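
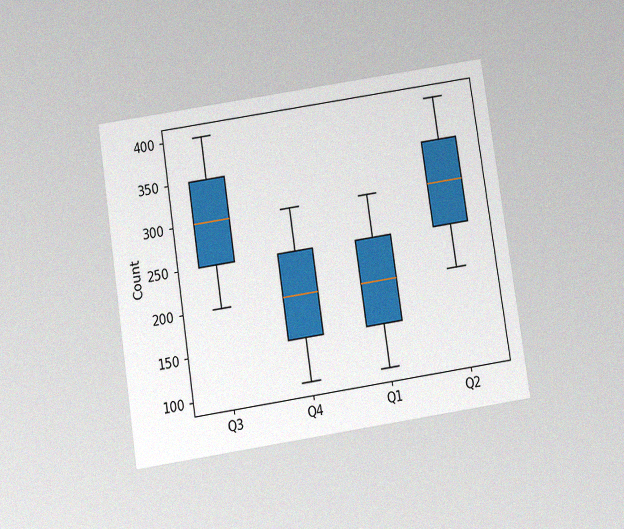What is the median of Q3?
300

The chart is tilted about 9° counter-clockwise and viewed slightly from below, with some photo noise. The median line in the Q3 box sits at 300.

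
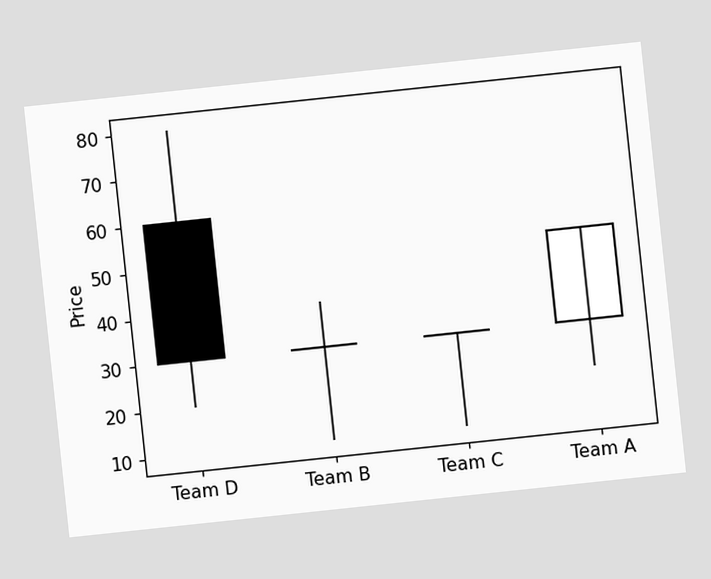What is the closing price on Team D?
30

The chart is tilted about 6° counter-clockwise. The Team D candle closes at 30.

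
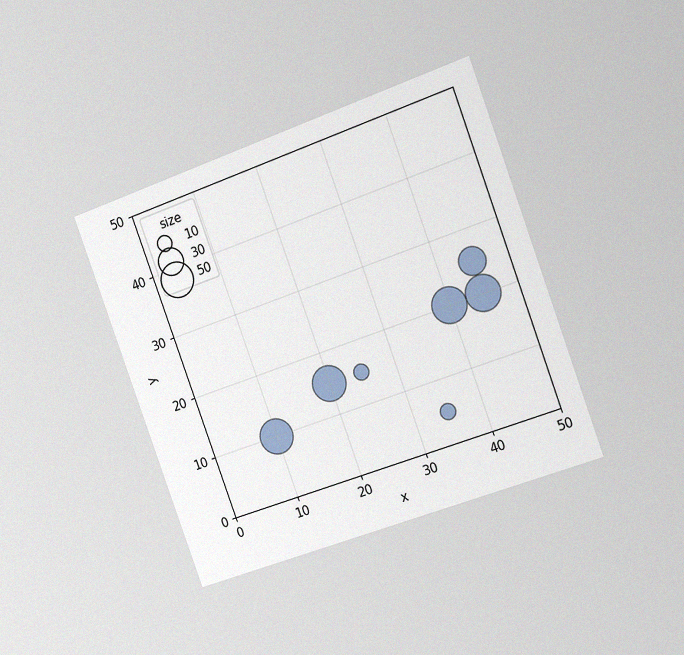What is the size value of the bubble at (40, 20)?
50

The chart is tilted about 20° counter-clockwise and viewed slightly from the right, with some photo noise. Matching the bubble at (40, 20) against the size legend gives 50.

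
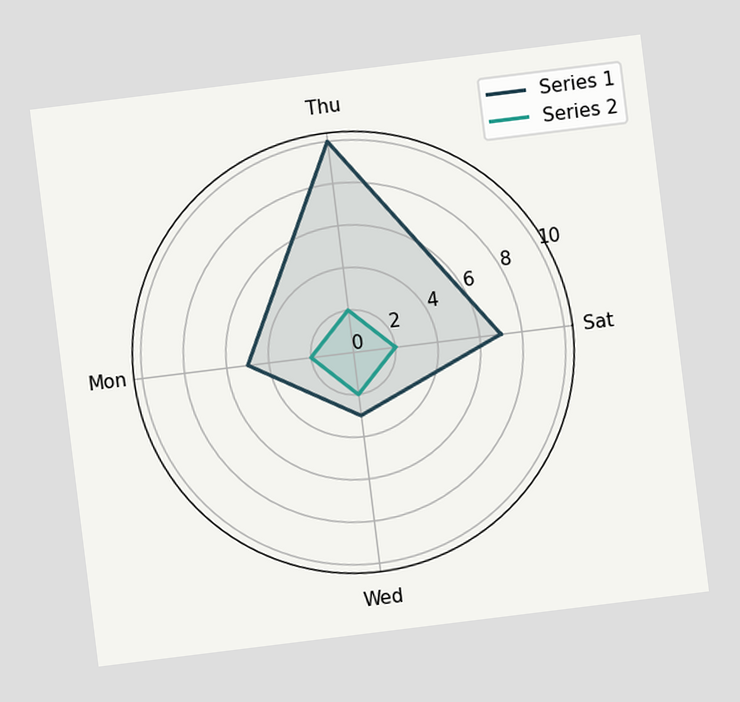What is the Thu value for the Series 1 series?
10

The chart is tilted about 7° counter-clockwise. On the Thu axis, Series 1 reaches 10.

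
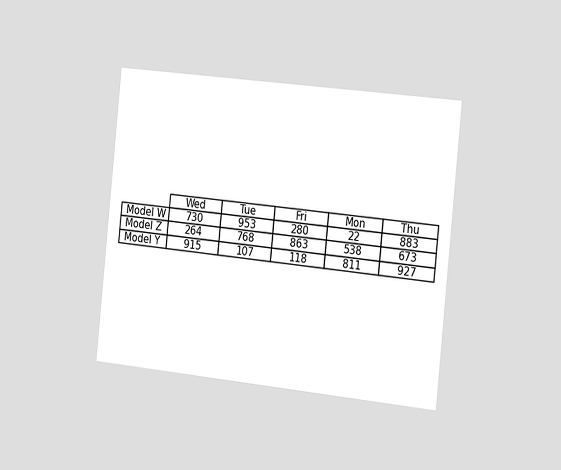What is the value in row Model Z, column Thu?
673

The chart is tilted about 6° clockwise and viewed slightly from the right. The (Model Z, Thu) cell reads 673.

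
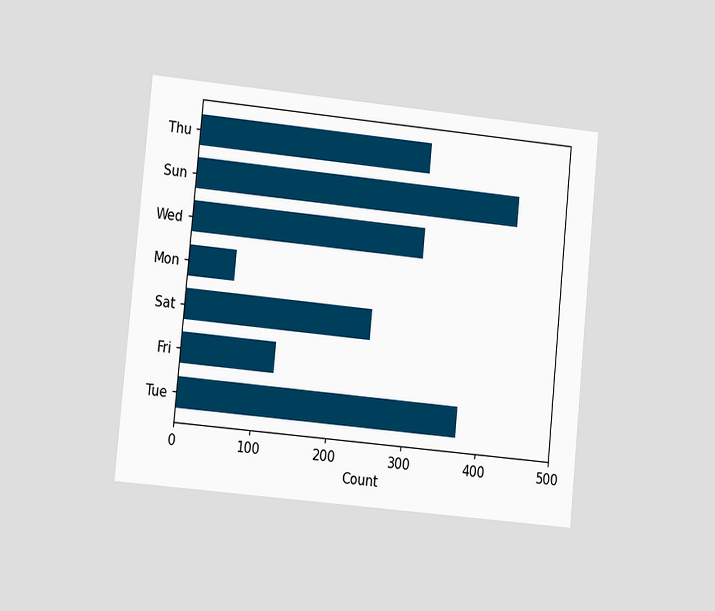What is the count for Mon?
62

The chart is tilted about 6° clockwise and viewed at a slight angle. Reading along the chart's x-axis, the Mon bar reaches 62.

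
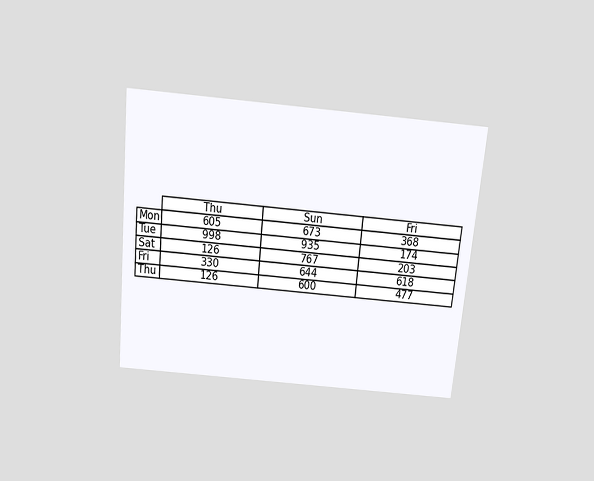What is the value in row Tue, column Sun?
935

The chart is tilted about 5° clockwise and viewed slightly from above. The (Tue, Sun) cell reads 935.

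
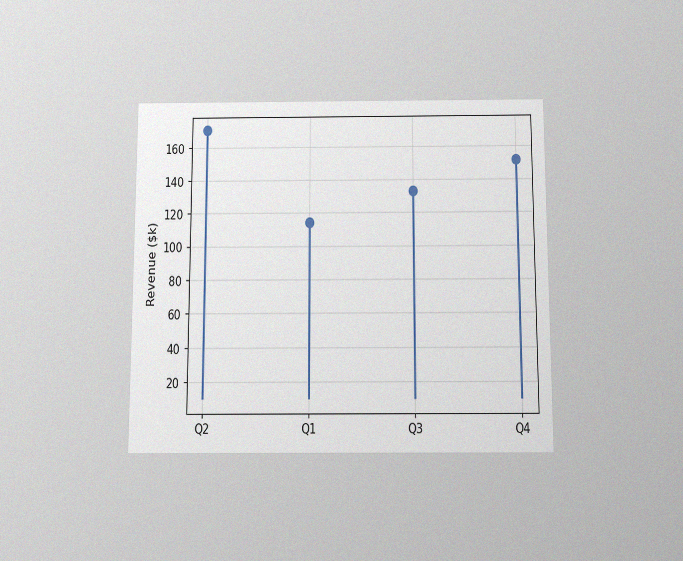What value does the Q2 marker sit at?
The chart is viewed slightly from below, with some photo noise. The Q2 marker sits at $171k.

$171k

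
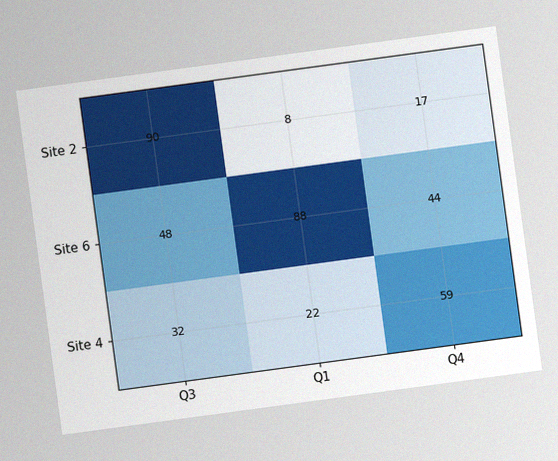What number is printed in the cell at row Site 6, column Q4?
44

The chart is tilted about 8° counter-clockwise, with some photo noise. The (Site 6, Q4) cell reads 44.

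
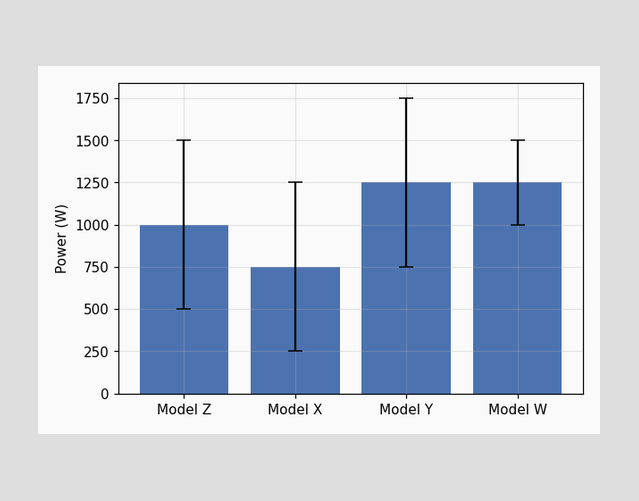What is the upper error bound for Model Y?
The Model Y bar's upper whisker reaches 1750W.

1750W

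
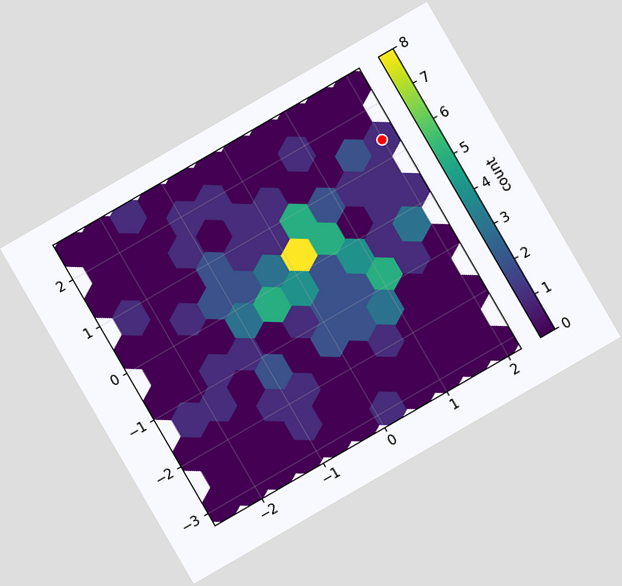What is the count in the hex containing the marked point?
The chart is tilted about 30° counter-clockwise. The marked hex reads 1 on the colorbar.

1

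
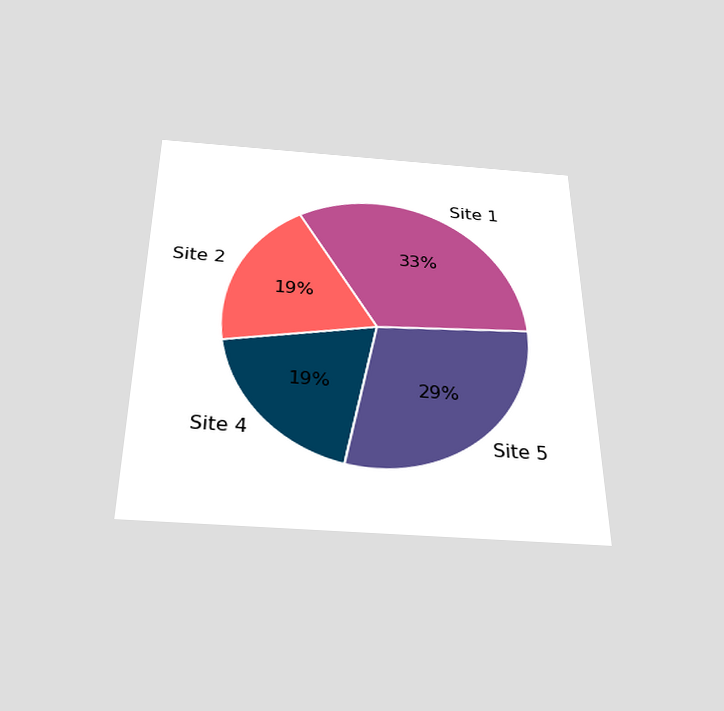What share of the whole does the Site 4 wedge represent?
The chart is viewed slightly from below. The Site 4 slice takes up 19% of the pie.

19%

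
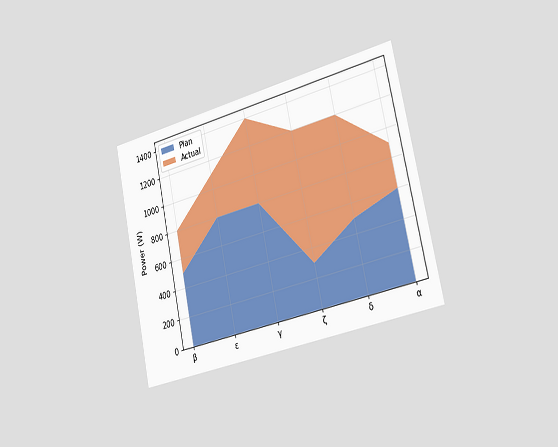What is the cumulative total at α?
The chart is tilted about 12° counter-clockwise and viewed slightly from the right. The stacked total at α reaches 900W.

900W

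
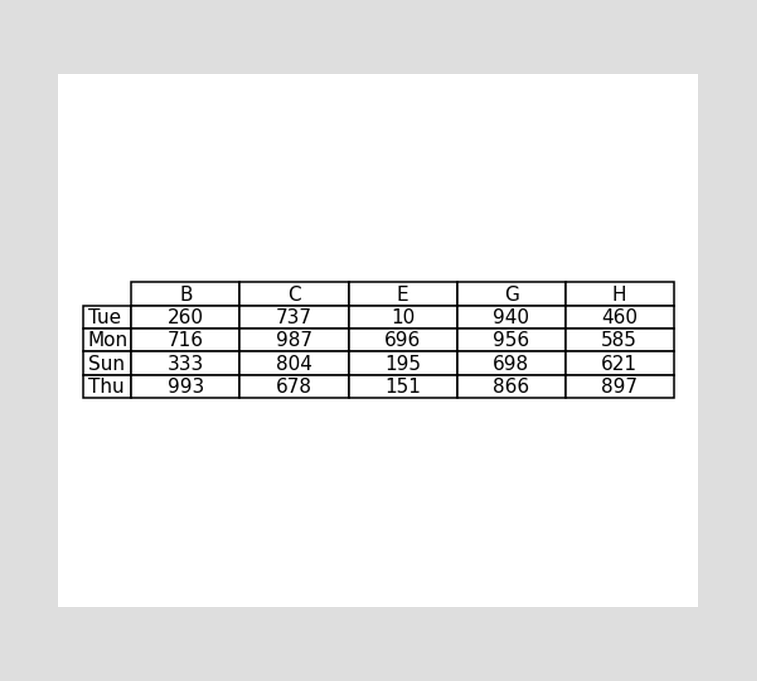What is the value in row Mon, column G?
956

The (Mon, G) cell reads 956.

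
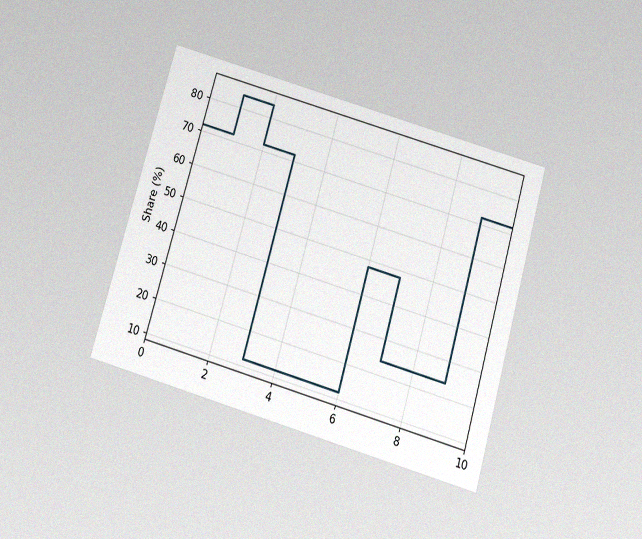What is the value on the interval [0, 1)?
72%

The chart is tilted about 16° clockwise and viewed slightly from below, with some photo noise. On [0, 1) the step sits at 72%.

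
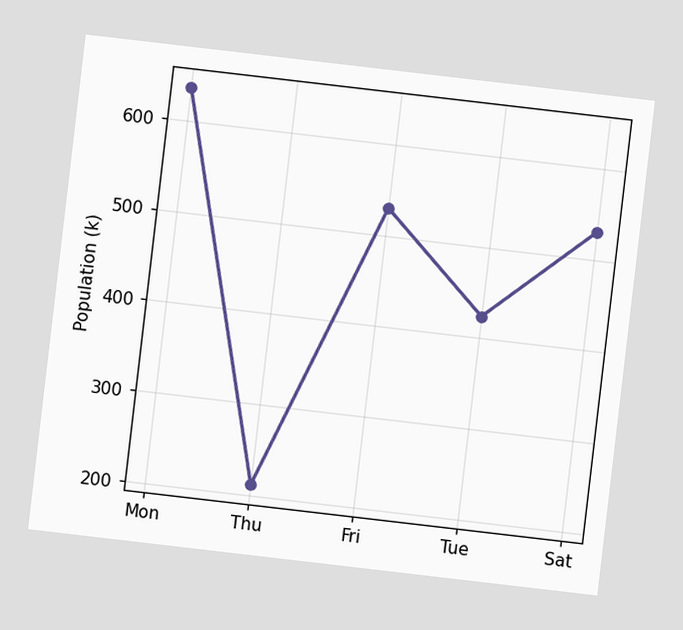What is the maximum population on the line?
The chart is tilted about 7° clockwise. The highest point is at Mon, and reading across to the y-axis gives 636k.

636k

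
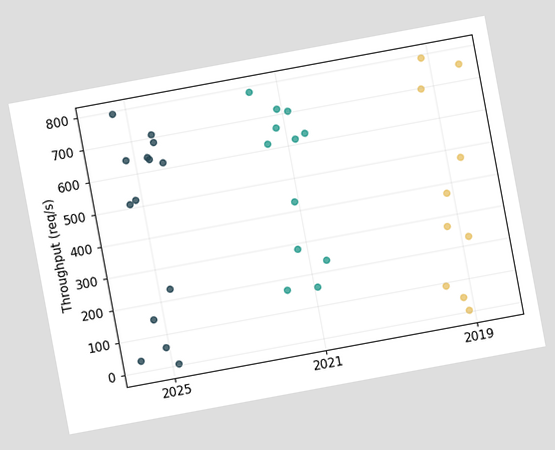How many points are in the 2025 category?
The chart is tilted about 10° counter-clockwise. Counting the markers in the 2025 column gives 14.

14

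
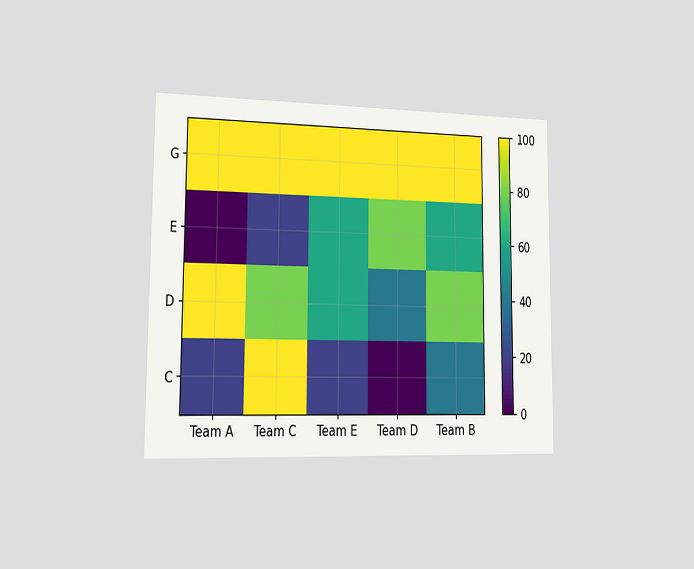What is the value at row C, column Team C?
The chart is viewed slightly from the left. Matching cell (C, Team C) against the colorbar gives 100.

100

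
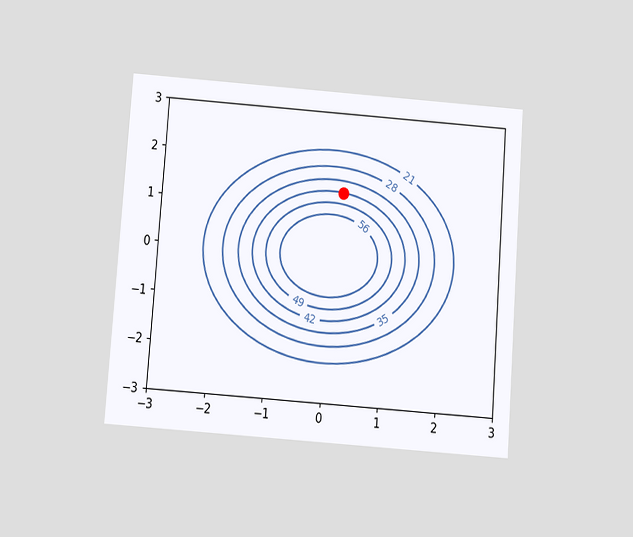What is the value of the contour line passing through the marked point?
The chart is tilted about 4° clockwise and viewed slightly from below. The marked point sits on the contour labelled 42.

42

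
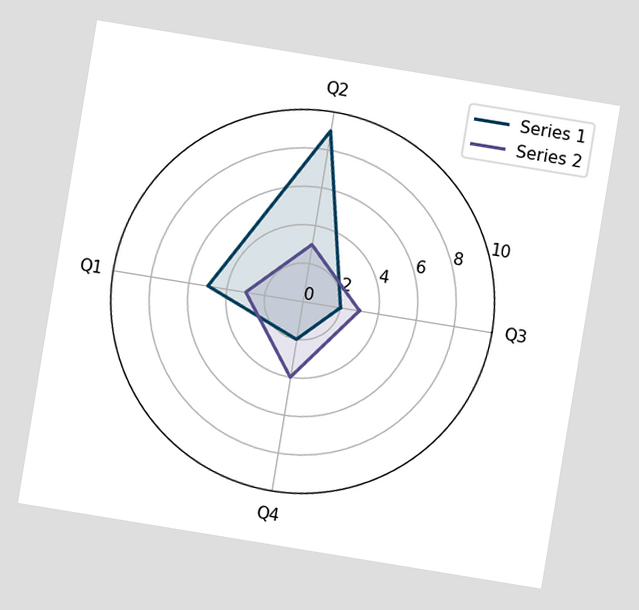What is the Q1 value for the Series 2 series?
3

The chart is tilted about 9° clockwise. On the Q1 axis, Series 2 reaches 3.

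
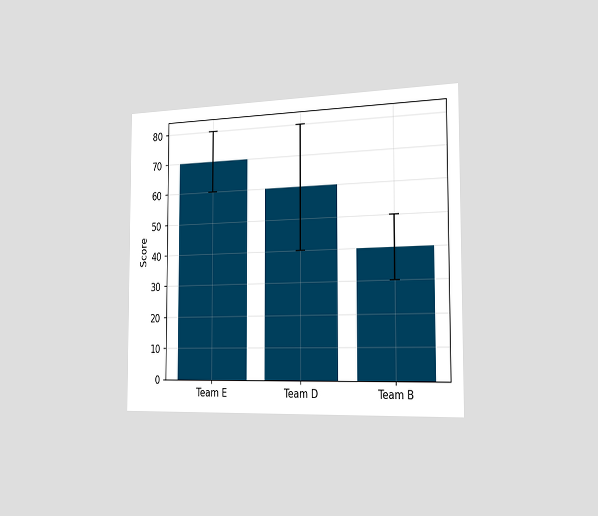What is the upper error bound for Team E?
80

The chart is viewed slightly from the right. The Team E bar's upper whisker reaches 80.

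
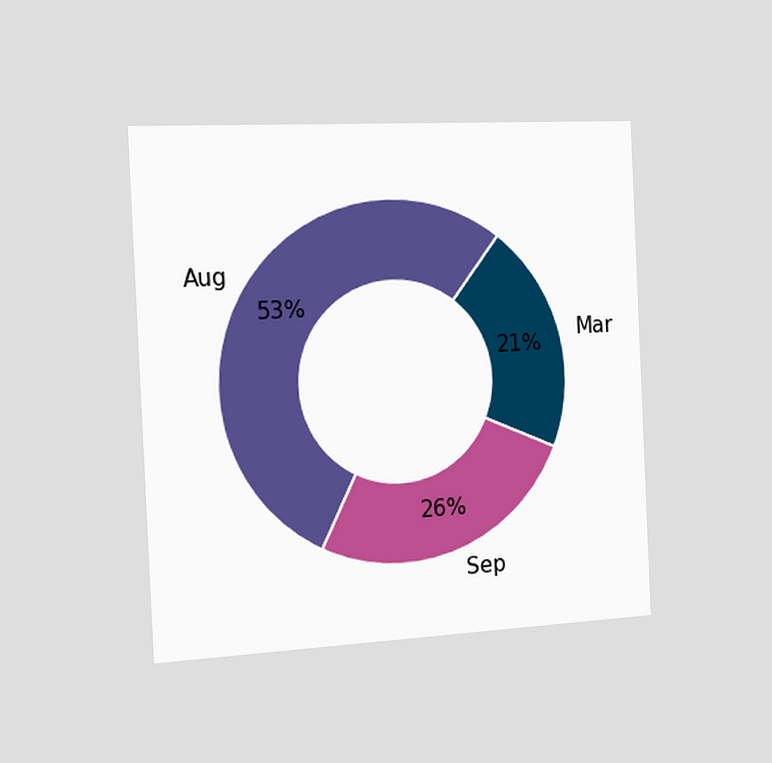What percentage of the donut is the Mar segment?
21%

The chart is tilted about 3° counter-clockwise and viewed slightly from the left. The Mar segment takes up 21% of the ring.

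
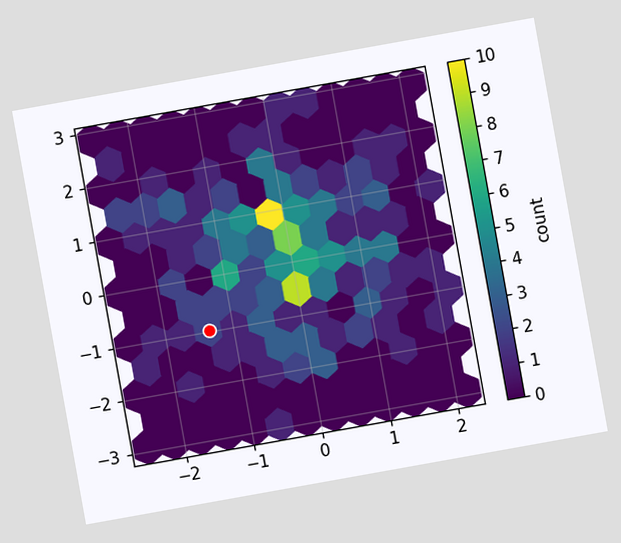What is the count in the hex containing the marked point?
2

The chart is tilted about 10° counter-clockwise. The marked hex reads 2 on the colorbar.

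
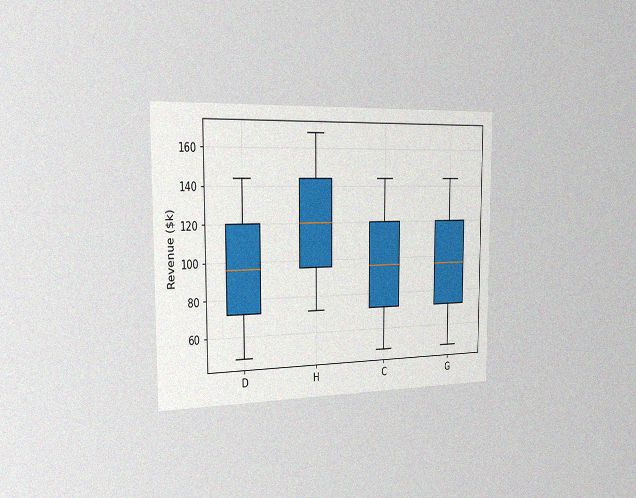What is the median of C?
$96k

The chart is viewed slightly from the left, with some photo noise. The median line in the C box sits at $96k.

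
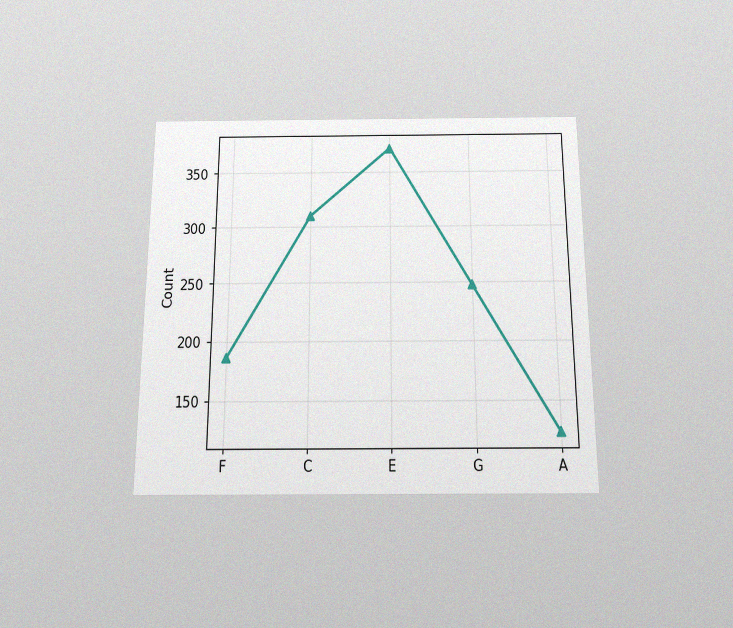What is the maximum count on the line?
The chart is viewed slightly from below, with some photo noise. The highest point is at E, and reading across to the y-axis gives 372.

372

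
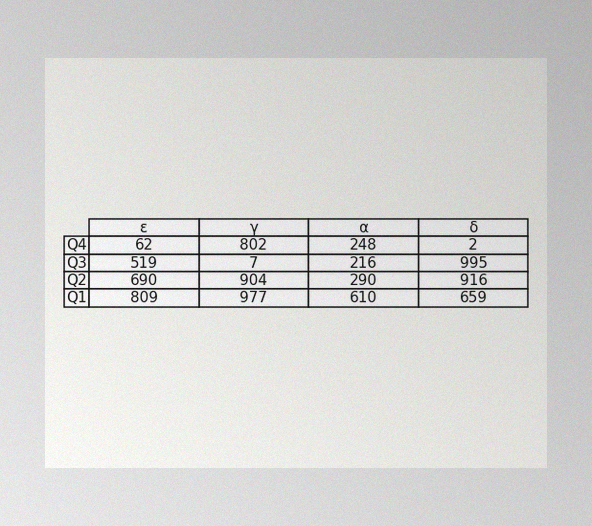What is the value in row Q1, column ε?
809

The image has some photo noise and uneven lighting. The (Q1, ε) cell reads 809.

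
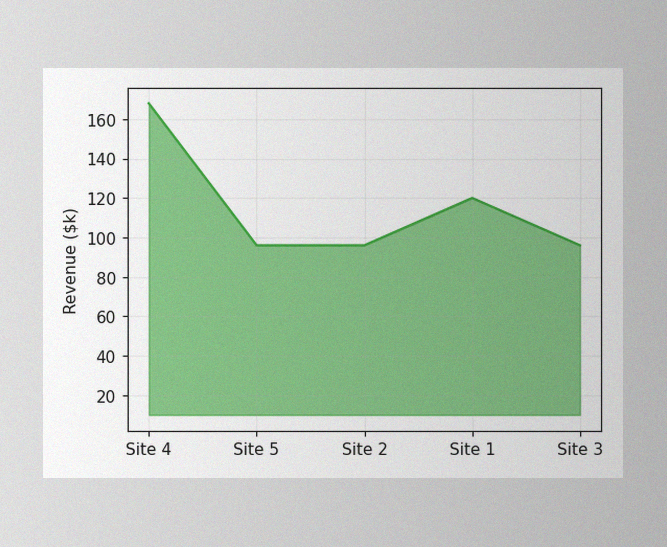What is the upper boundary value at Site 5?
$96k

The image has some photo noise and uneven lighting. At Site 5 the upper boundary is at $96k.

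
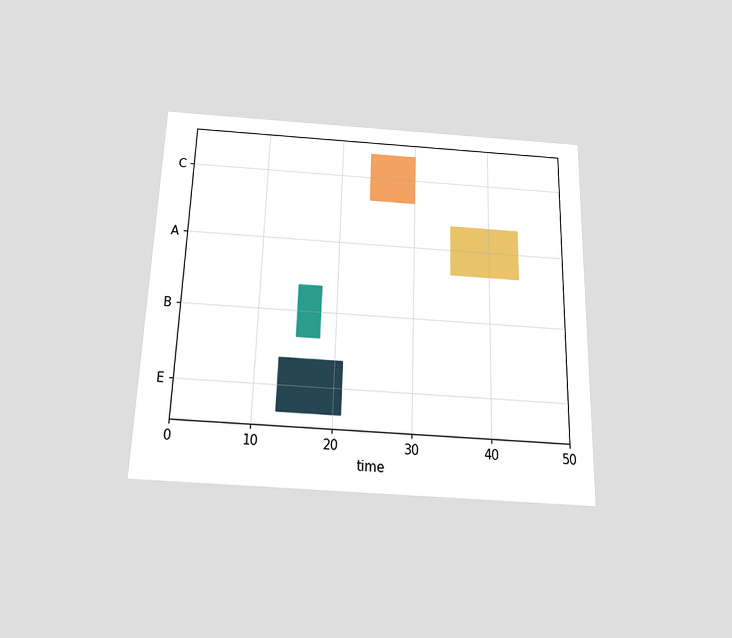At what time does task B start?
15

The chart is viewed slightly from below. The B bar begins at t=15.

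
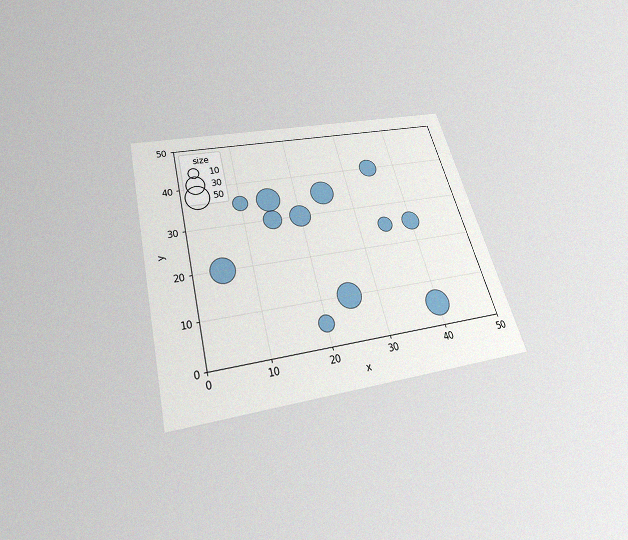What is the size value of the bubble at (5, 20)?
The chart is tilted about 15° counter-clockwise and viewed slightly from below, with some photo noise. Matching the bubble at (5, 20) against the size legend gives 50.

50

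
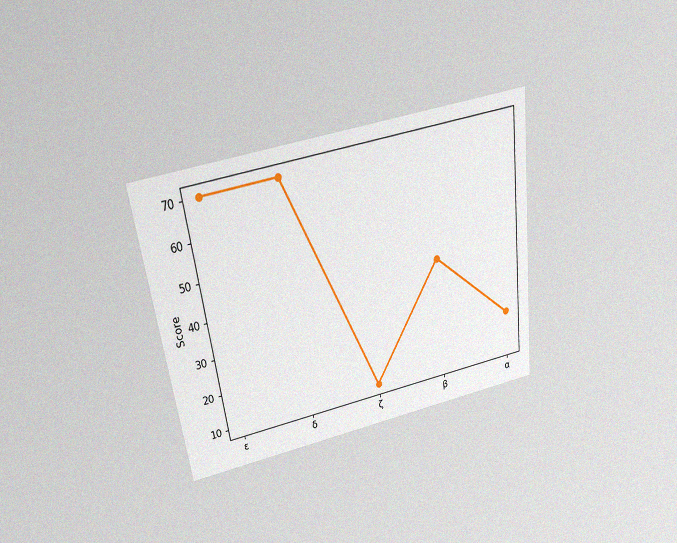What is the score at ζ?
The chart is tilted about 8° counter-clockwise and viewed slightly from above, with some photo noise. At ζ, the line is at 10.

10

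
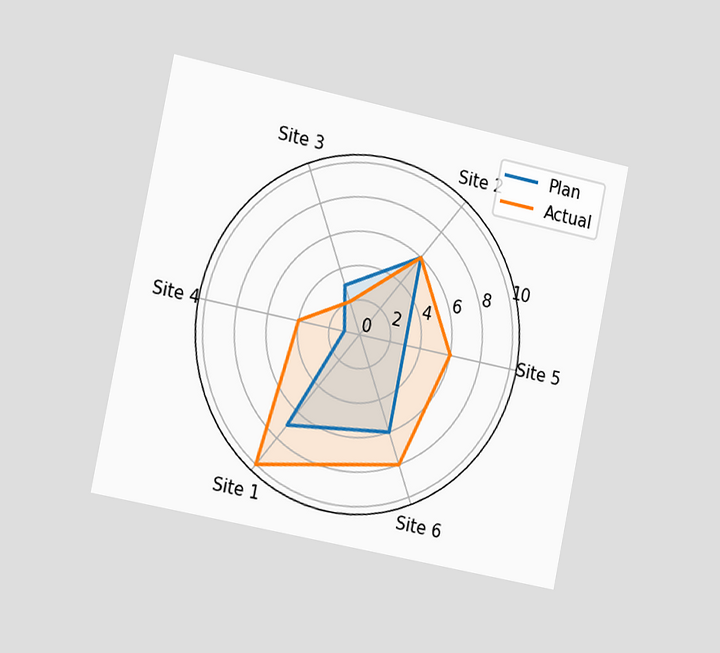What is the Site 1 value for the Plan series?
7

The chart is tilted about 12° clockwise and viewed slightly from the left. On the Site 1 axis, Plan reaches 7.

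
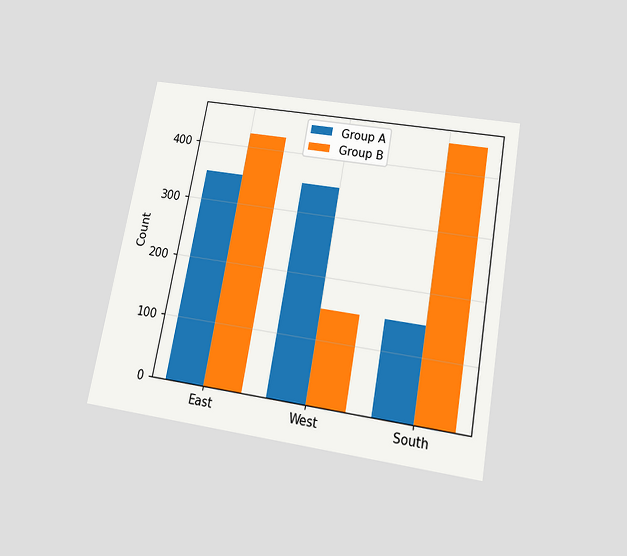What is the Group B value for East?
The chart is tilted about 10° clockwise and viewed slightly from below. The Group B bar at East reaches 425 on the y-axis.

425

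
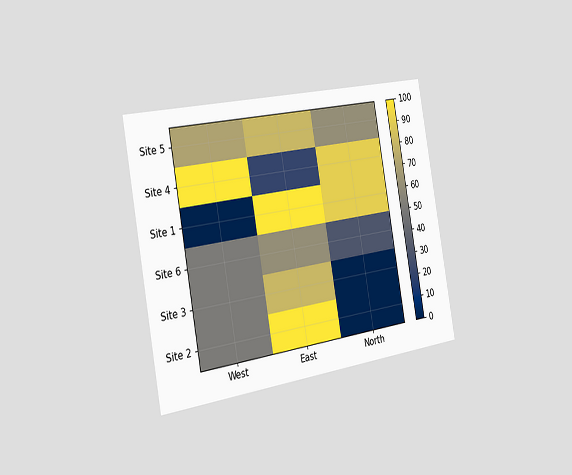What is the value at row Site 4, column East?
The chart is tilted about 10° counter-clockwise and viewed slightly from the left. Matching cell (Site 4, East) against the colorbar gives 20.

20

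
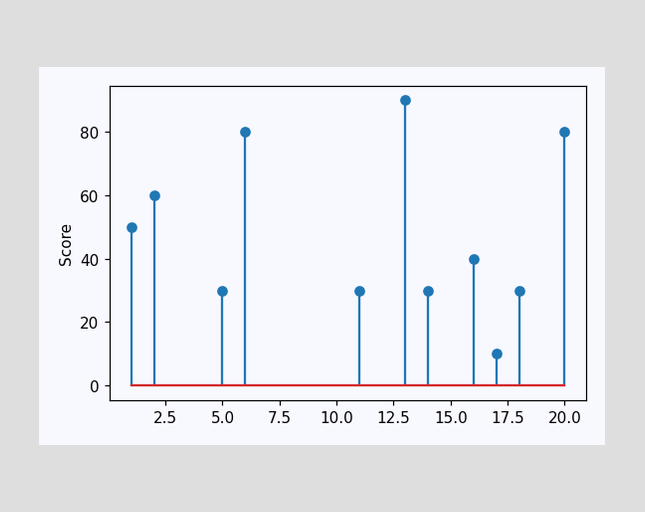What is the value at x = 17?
10

The stem at x=17 reaches 10.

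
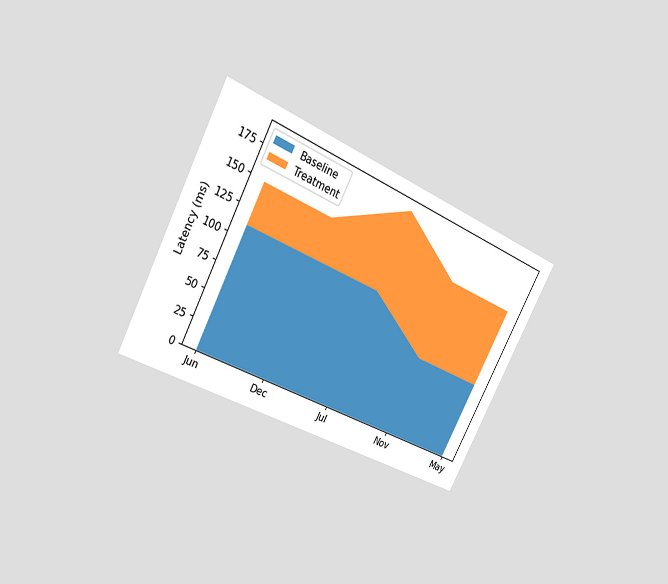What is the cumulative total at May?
148ms

The chart is tilted about 27° clockwise and viewed at a slight angle. The stacked total at May reaches 148ms.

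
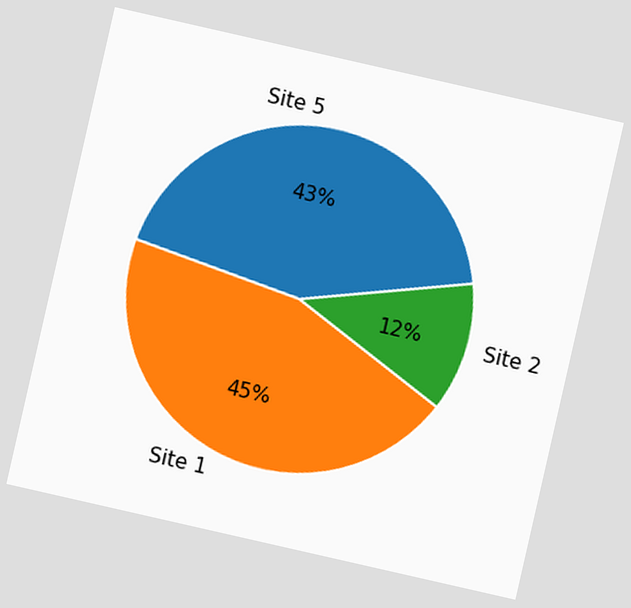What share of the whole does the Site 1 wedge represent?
The chart is tilted about 13° clockwise. The Site 1 slice takes up 45% of the pie.

45%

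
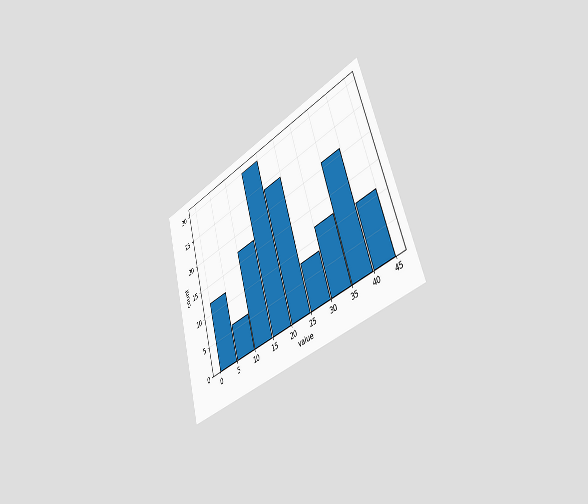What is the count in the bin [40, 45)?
11

The chart is tilted about 16° counter-clockwise and viewed slightly from the right. The [40, 45) bin has height 11.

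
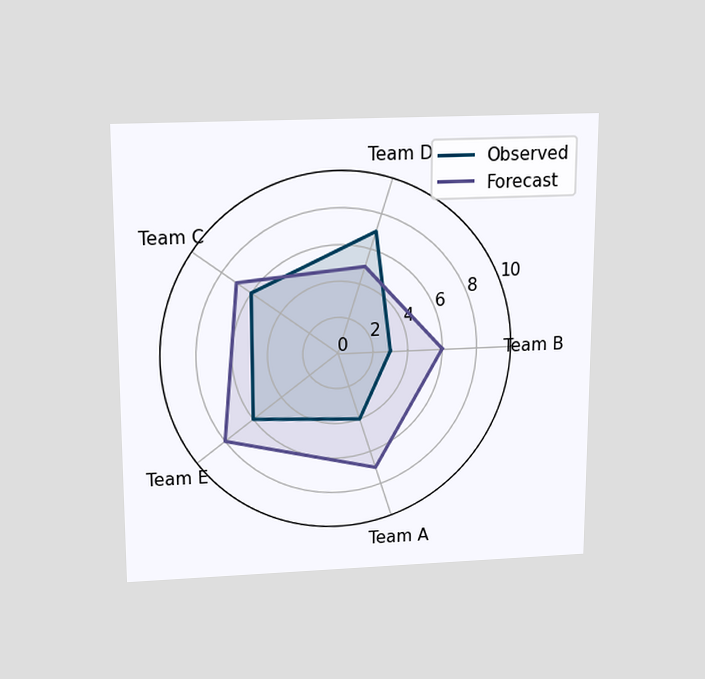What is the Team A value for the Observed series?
4

The chart is viewed slightly from above. On the Team A axis, Observed reaches 4.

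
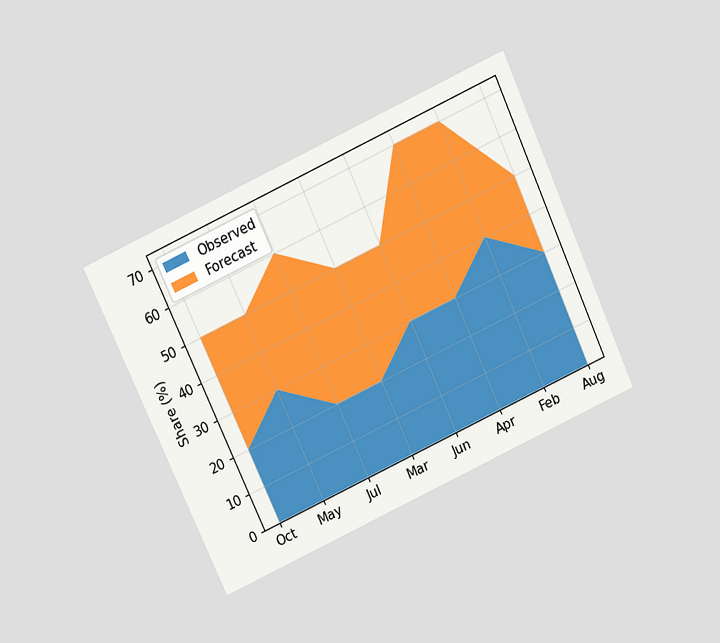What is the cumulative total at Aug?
50%

The chart is tilted about 25° counter-clockwise and viewed at a slight angle. The stacked total at Aug reaches 50%.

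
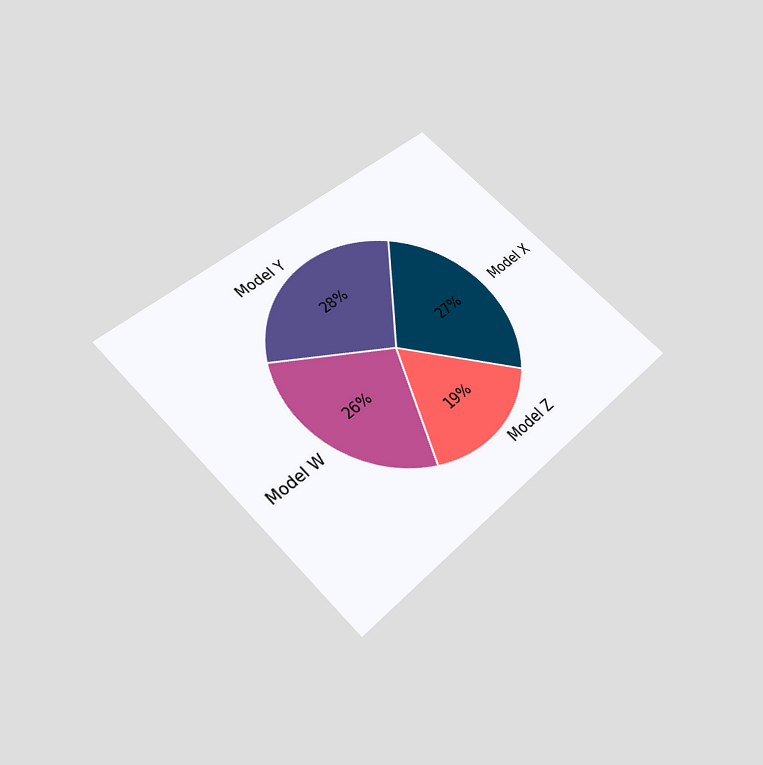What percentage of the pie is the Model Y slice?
The chart is tilted about 45° counter-clockwise and viewed slightly from below. The Model Y slice takes up 28% of the pie.

28%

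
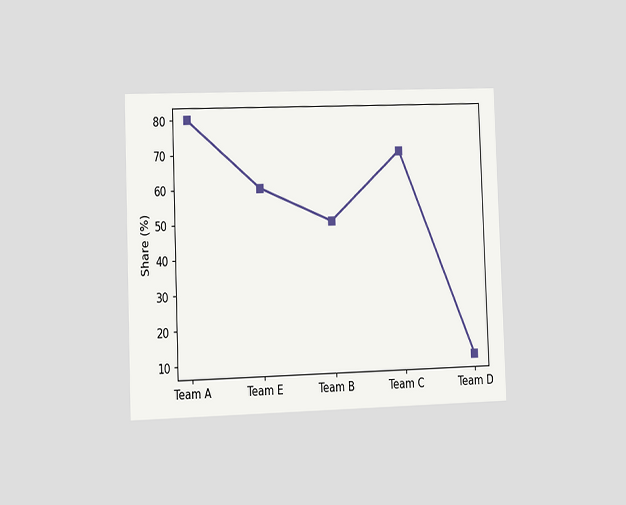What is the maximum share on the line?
80%

The chart is tilted about 2° counter-clockwise and viewed slightly from the left. The highest point is at Team A, and reading across to the y-axis gives 80%.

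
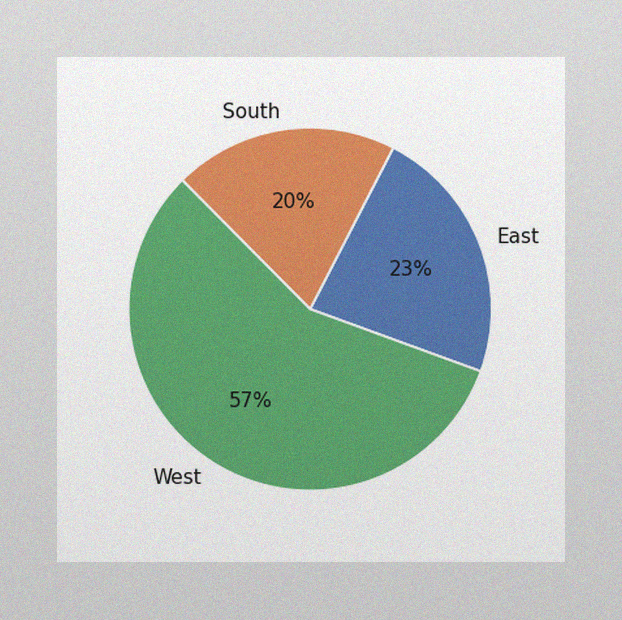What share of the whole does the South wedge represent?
The image has some photo noise and uneven lighting. The South slice takes up 20% of the pie.

20%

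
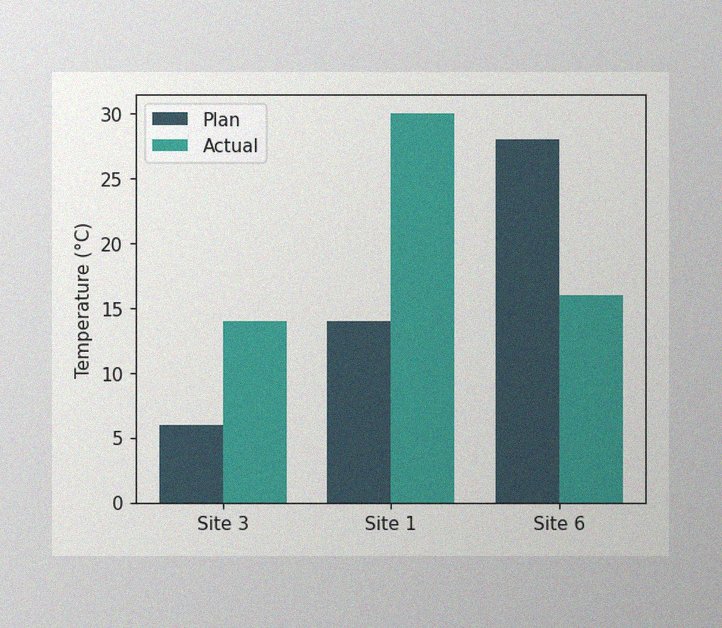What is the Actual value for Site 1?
The image has some photo noise and uneven lighting. The Actual bar at Site 1 reaches 30°C on the y-axis.

30°C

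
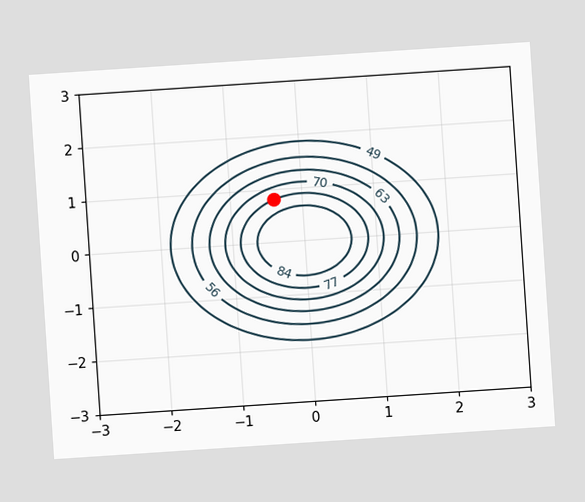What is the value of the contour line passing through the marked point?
The chart is tilted about 4° counter-clockwise. The marked point sits on the contour labelled 77.

77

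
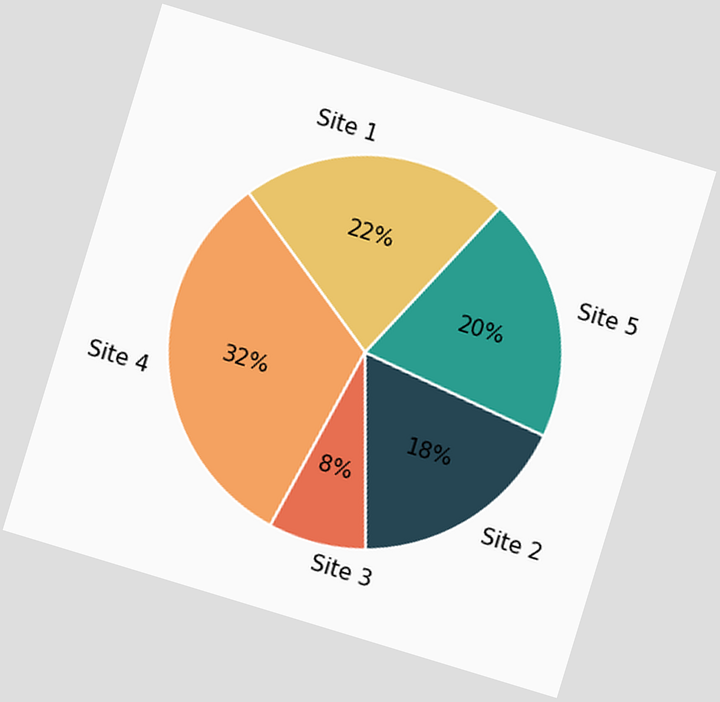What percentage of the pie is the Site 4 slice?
32%

The chart is tilted about 17° clockwise. The Site 4 slice takes up 32% of the pie.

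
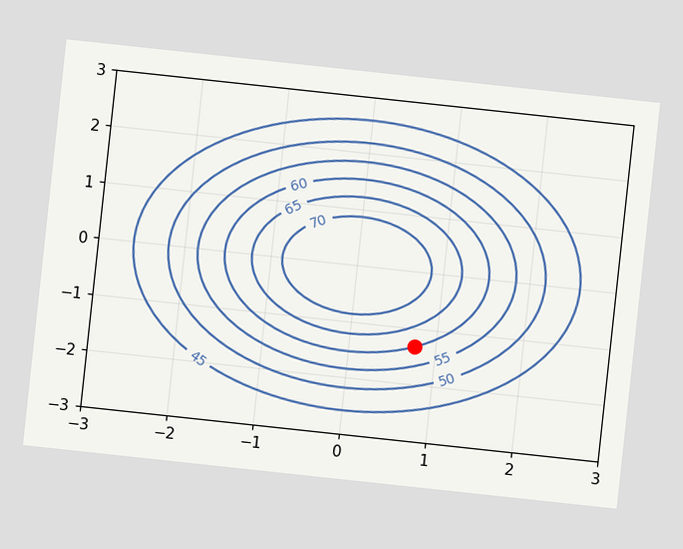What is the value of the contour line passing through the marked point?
The chart is tilted about 6° clockwise. The marked point sits on the contour labelled 60.

60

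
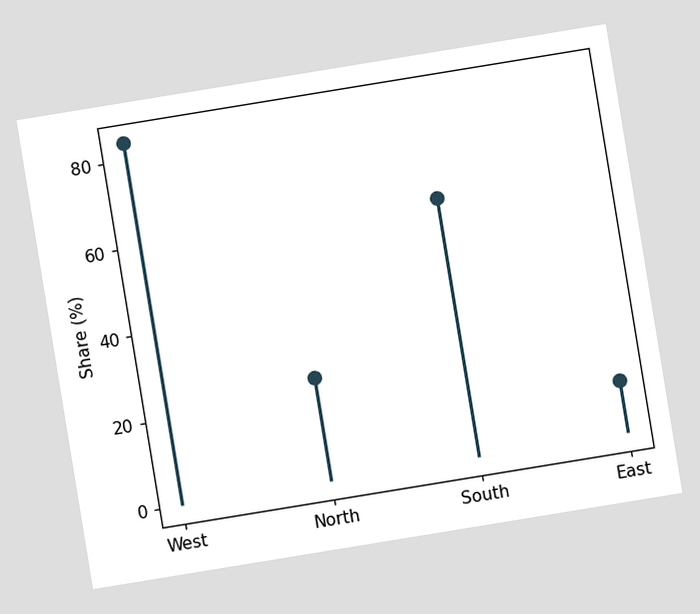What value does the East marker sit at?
The chart is tilted about 9° counter-clockwise. The East marker sits at 12%.

12%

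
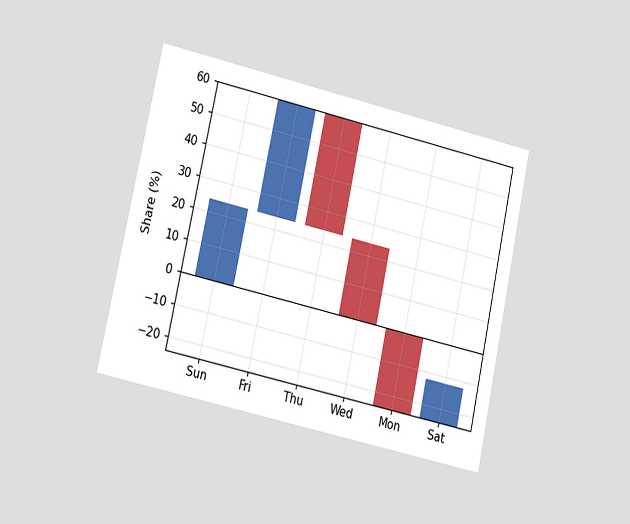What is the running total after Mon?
The chart is tilted about 12° clockwise and viewed at a slight angle. After Mon the running total reaches -24%.

-24%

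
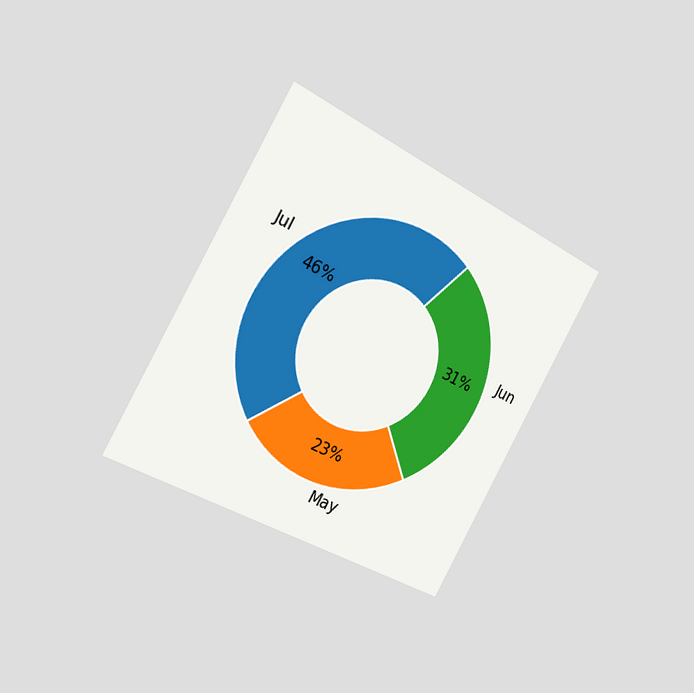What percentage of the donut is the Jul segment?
46%

The chart is tilted about 29° clockwise and viewed slightly from the left. The Jul segment takes up 46% of the ring.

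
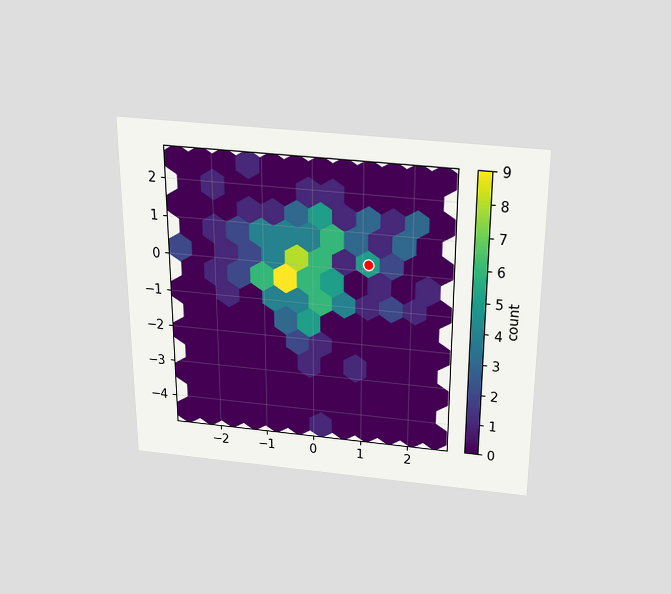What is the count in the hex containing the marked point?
5

The chart is viewed slightly from above. The marked hex reads 5 on the colorbar.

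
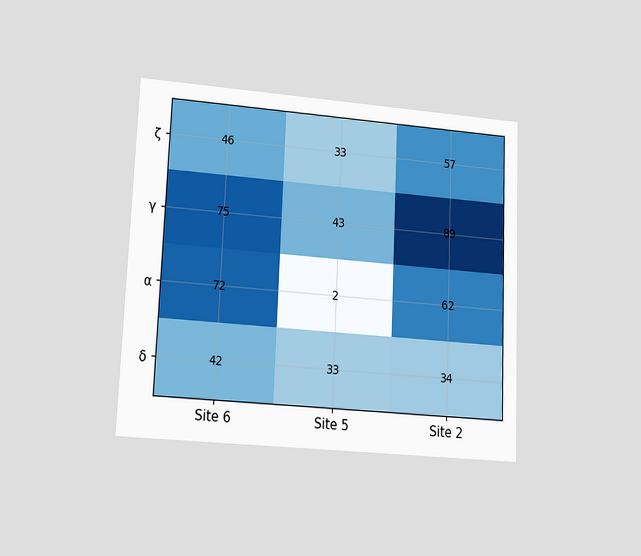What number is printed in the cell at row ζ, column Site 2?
The chart is tilted about 2° clockwise and viewed at a slight angle. The (ζ, Site 2) cell reads 57.

57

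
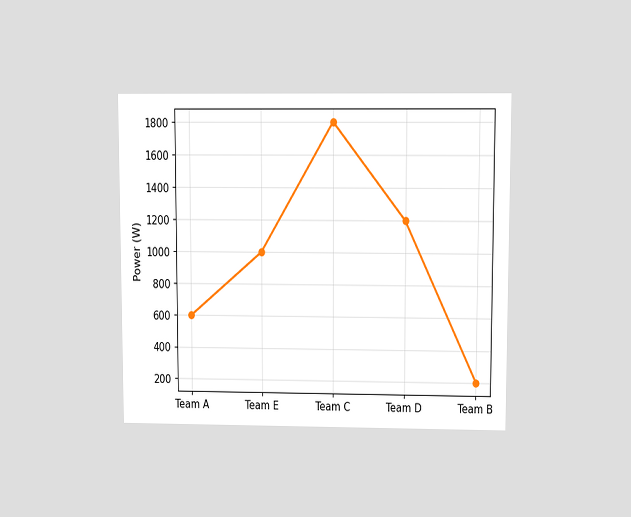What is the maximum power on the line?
1800W

The chart is viewed at a slight angle. The highest point is at Team C, and reading across to the y-axis gives 1800W.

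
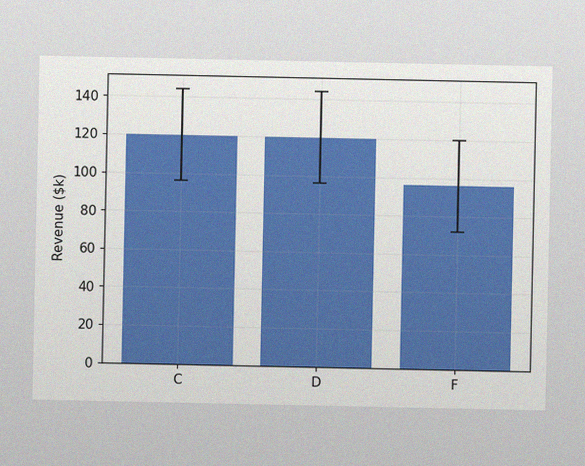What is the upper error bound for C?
$144k

The image has some photo noise and uneven lighting. The C bar's upper whisker reaches $144k.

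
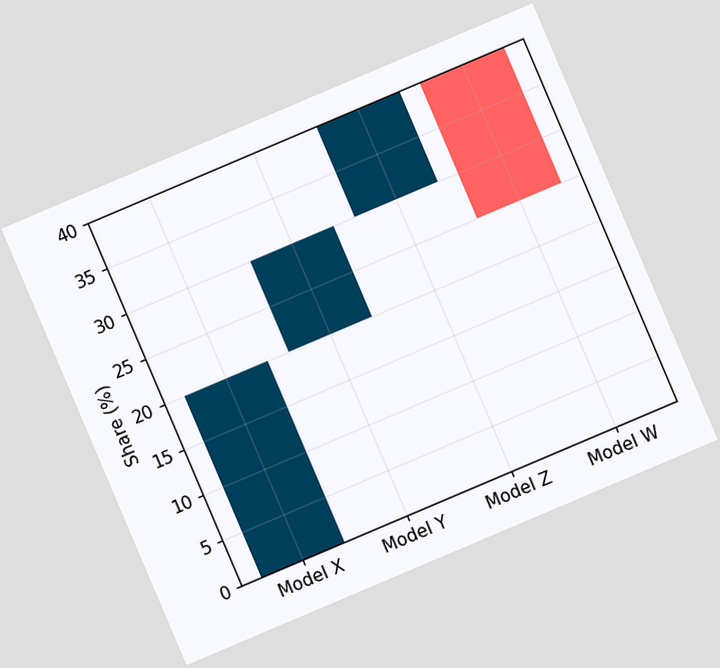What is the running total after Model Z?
40%

The chart is tilted about 23° counter-clockwise. After Model Z the running total reaches 40%.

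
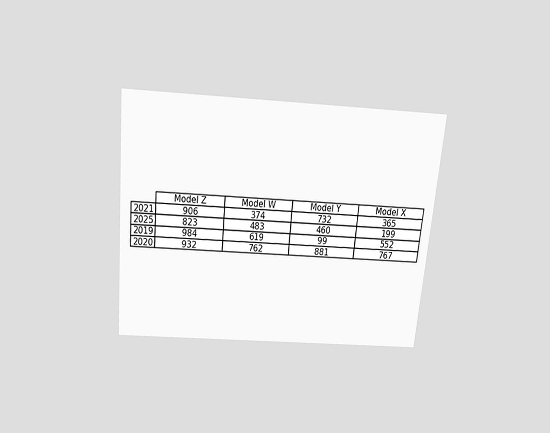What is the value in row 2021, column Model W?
374

The chart is tilted about 5° clockwise and viewed slightly from above. The (2021, Model W) cell reads 374.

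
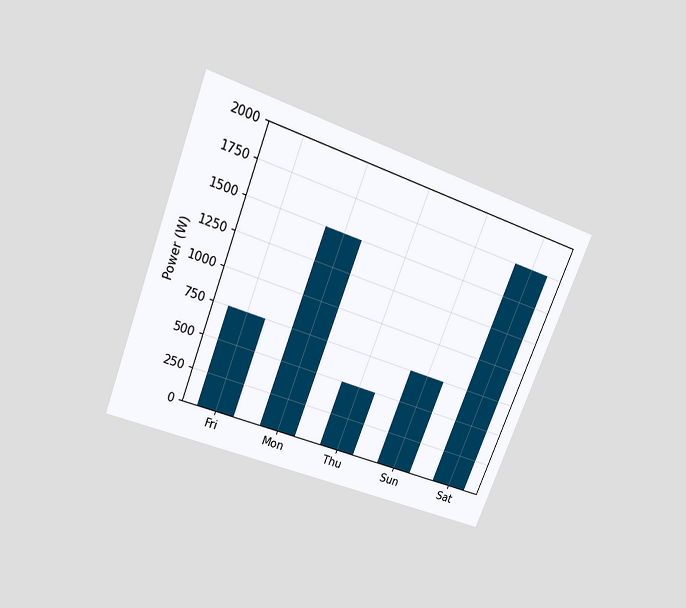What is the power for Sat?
The chart is tilted about 21° clockwise and viewed slightly from above. Reading along the chart's y-axis, the Sat bar reaches 1750W.

1750W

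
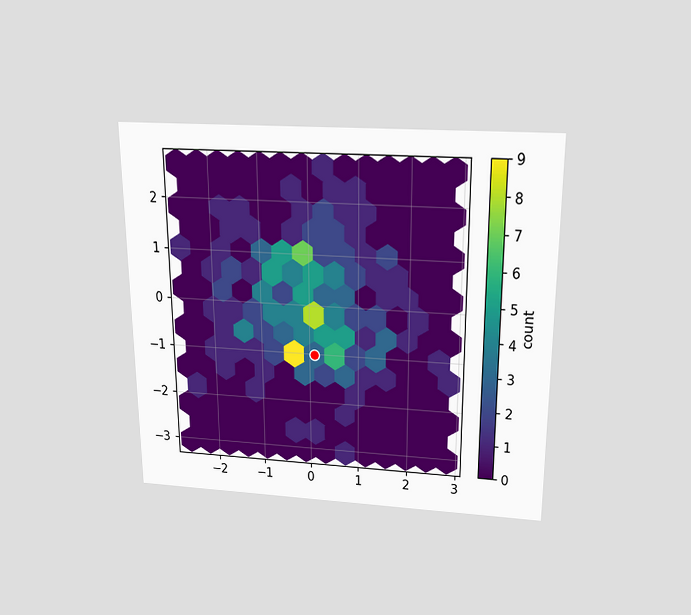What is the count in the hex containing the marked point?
The chart is viewed slightly from above. The marked hex reads 3 on the colorbar.

3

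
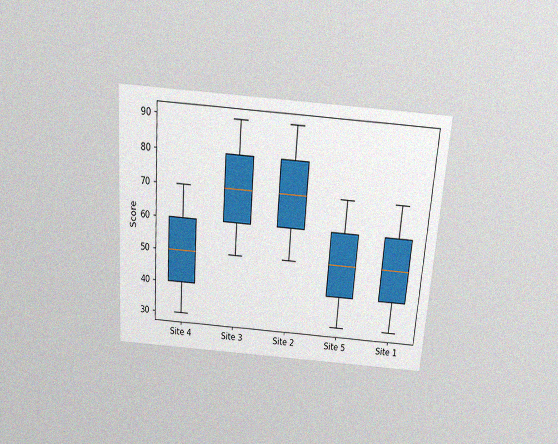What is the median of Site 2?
70

The chart is tilted about 4° clockwise and viewed slightly from above, with some photo noise. The median line in the Site 2 box sits at 70.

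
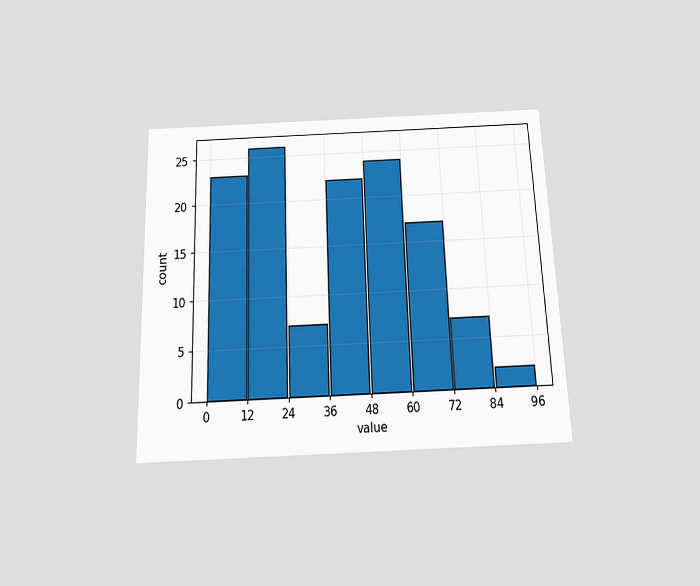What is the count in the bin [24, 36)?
7

The chart is tilted about 2° counter-clockwise and viewed slightly from below. The [24, 36) bin has height 7.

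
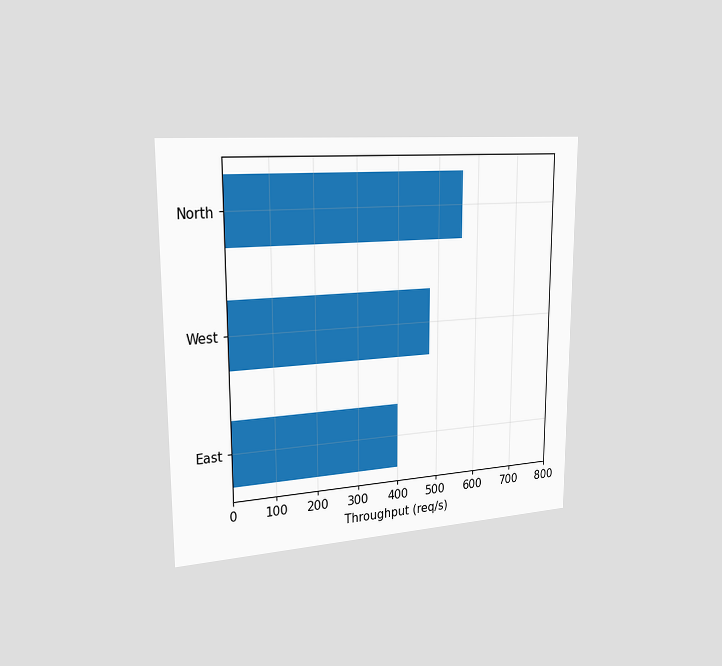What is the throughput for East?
400req/s

The chart is viewed slightly from the left. Reading along the chart's x-axis, the East bar reaches 400req/s.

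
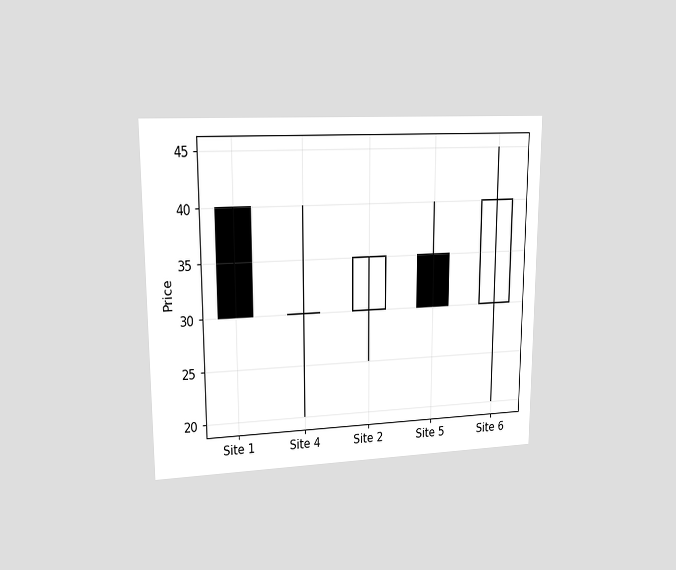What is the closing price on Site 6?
40

The chart is viewed at a slight angle. The Site 6 candle closes at 40.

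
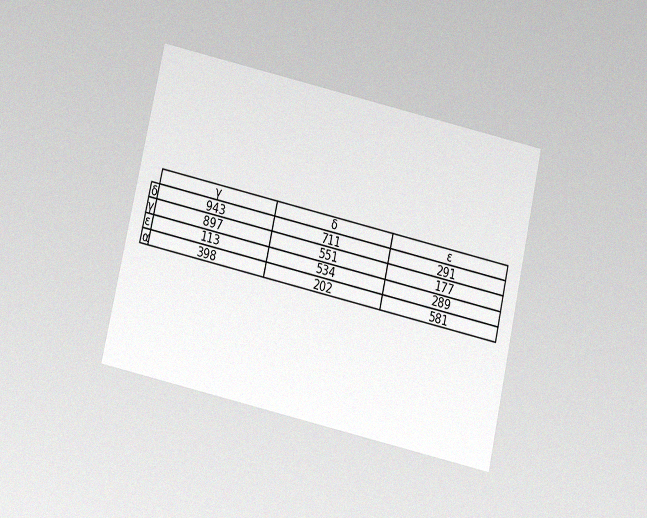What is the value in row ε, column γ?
The chart is tilted about 13° clockwise and viewed slightly from below, with some photo noise. The (ε, γ) cell reads 113.

113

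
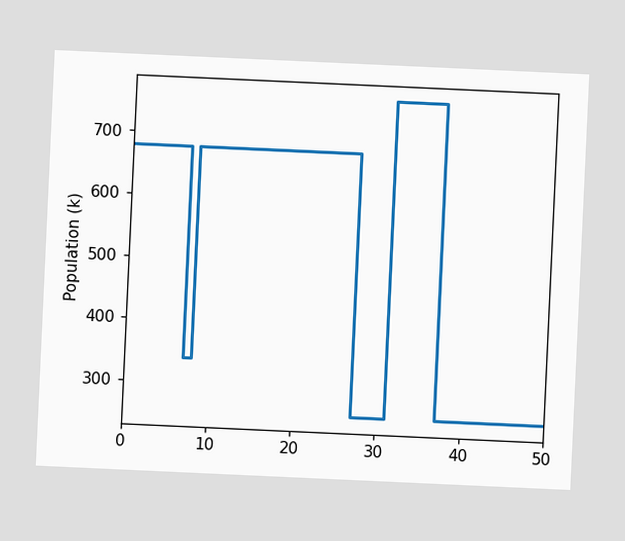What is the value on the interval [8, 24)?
680k

The chart is tilted about 3° clockwise. On [8, 24) the step sits at 680k.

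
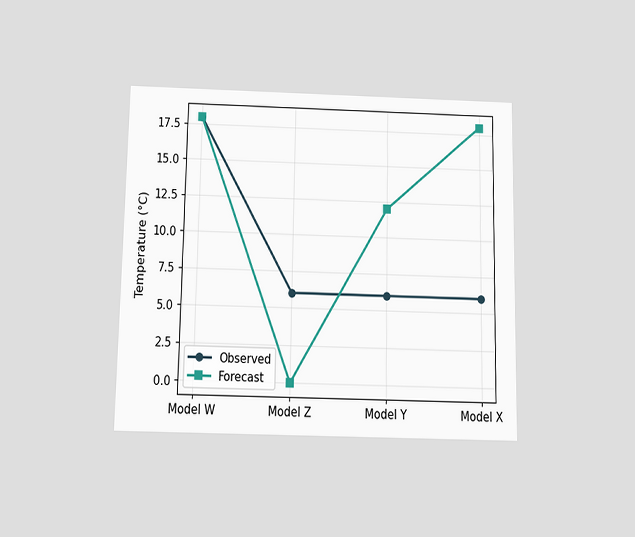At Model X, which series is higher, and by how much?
Forecast, by 12°C

The chart is viewed slightly from below. At Model X, Forecast sits above the other line by 12°C.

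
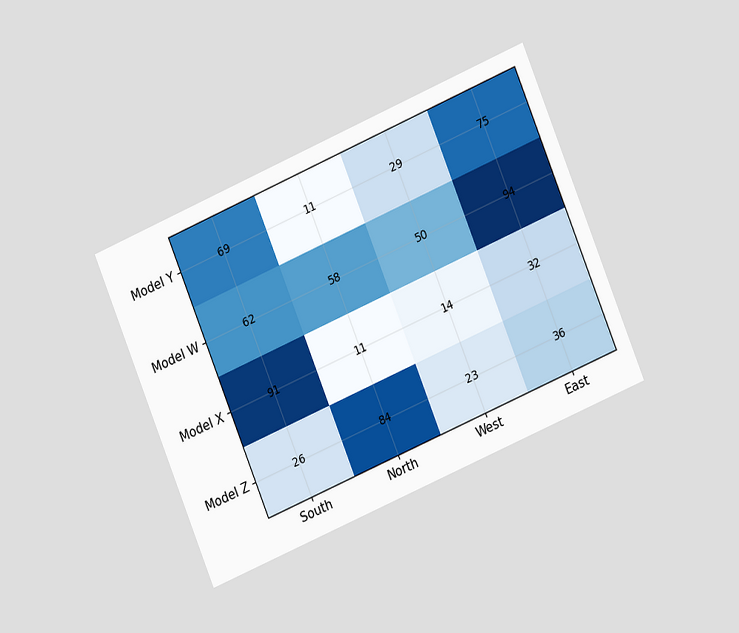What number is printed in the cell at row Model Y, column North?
The chart is tilted about 23° counter-clockwise and viewed slightly from the right. The (Model Y, North) cell reads 11.

11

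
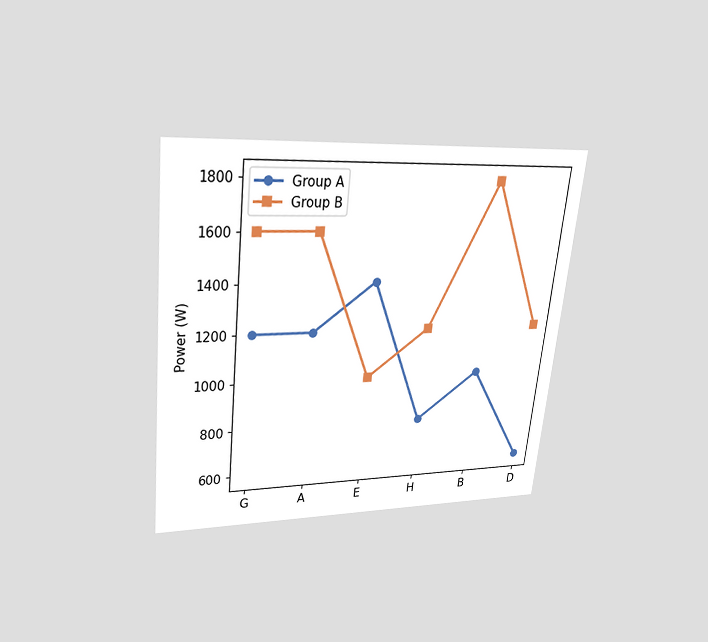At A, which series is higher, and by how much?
Group B, by 400W

The chart is tilted about 6° clockwise and viewed slightly from above. At A, Group B sits above the other line by 400W.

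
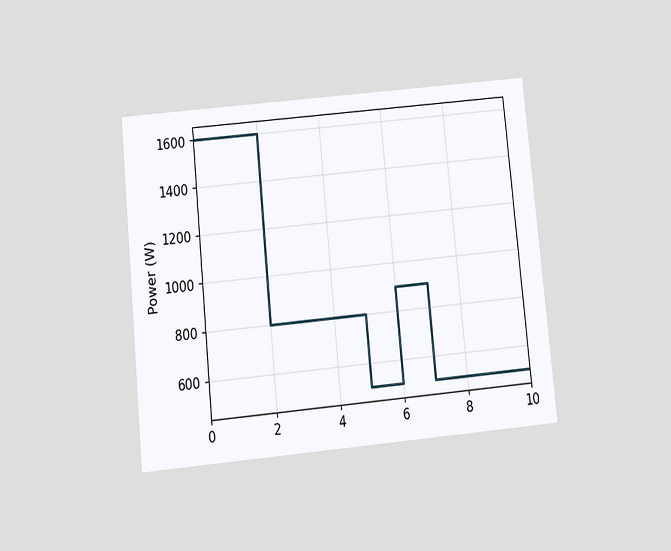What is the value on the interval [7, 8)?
500W

The chart is tilted about 6° counter-clockwise and viewed slightly from below. On [7, 8) the step sits at 500W.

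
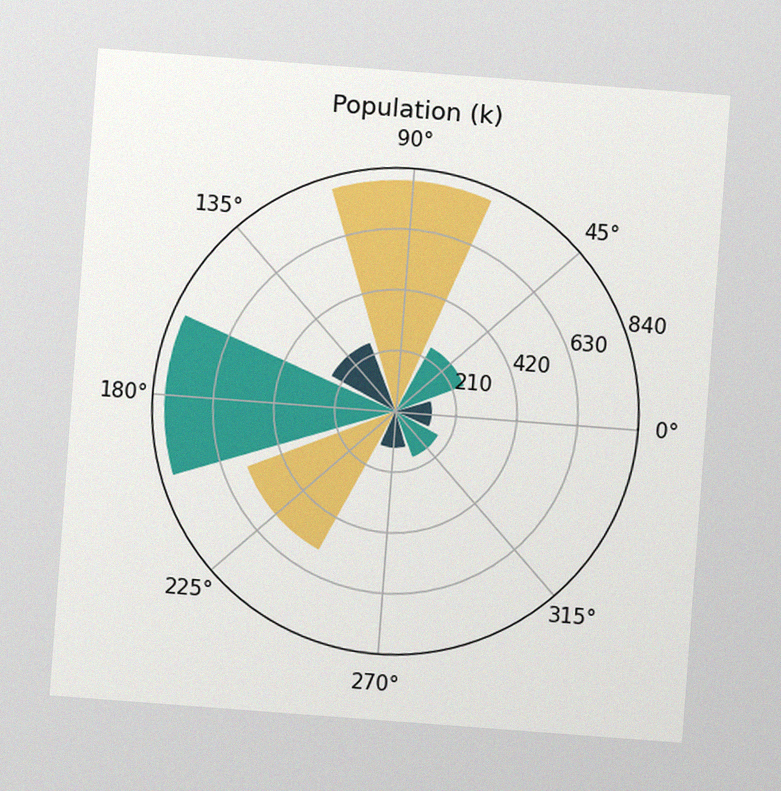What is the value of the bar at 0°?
The chart is tilted about 4° clockwise, with some photo noise. The bar at 0° reaches 126k on the radial axis.

126k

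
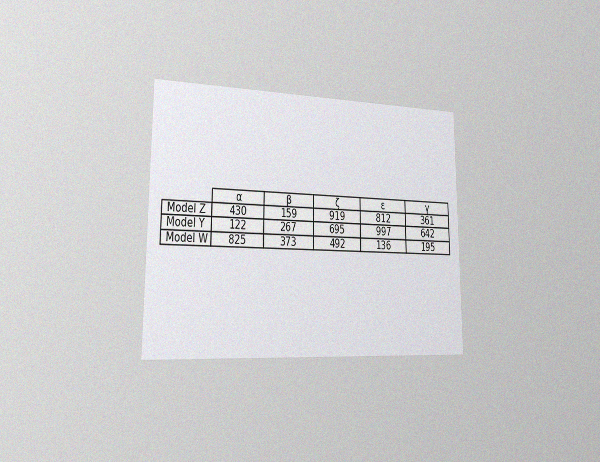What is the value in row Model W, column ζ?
492

The chart is viewed slightly from the left, with some photo noise. The (Model W, ζ) cell reads 492.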